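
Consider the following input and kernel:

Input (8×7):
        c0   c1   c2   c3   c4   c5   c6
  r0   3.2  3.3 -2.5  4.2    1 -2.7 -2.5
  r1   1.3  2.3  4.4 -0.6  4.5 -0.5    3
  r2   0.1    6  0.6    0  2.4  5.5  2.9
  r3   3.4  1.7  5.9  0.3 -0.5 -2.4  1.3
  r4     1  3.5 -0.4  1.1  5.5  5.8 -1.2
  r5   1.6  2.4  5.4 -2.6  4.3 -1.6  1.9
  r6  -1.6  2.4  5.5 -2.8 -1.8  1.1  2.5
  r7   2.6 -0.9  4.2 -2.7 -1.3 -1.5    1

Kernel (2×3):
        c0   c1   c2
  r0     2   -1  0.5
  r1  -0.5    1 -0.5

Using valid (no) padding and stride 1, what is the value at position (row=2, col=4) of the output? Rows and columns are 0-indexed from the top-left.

-2.05

The receptive field on the input at this output position is [2.4 5.5 2.9 / -0.5 -2.4 1.3]. Elementwise product with the kernel and sum: 2.4·2 + 5.5·-1 + 2.9·0.5 + -0.5·-0.5 + -2.4·1 + 1.3·-0.5.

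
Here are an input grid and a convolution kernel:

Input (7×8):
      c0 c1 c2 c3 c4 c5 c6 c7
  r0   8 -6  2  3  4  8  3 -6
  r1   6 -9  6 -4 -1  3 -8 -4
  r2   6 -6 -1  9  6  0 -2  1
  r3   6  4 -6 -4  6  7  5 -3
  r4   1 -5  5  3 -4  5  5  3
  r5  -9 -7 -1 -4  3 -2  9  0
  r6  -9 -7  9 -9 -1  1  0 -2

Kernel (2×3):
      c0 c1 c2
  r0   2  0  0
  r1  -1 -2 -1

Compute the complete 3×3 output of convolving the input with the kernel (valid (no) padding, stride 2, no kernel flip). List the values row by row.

22 7 11
4 6 -13
26 16 -16

Output[0,0]: The receptive field on the input at this output position is [8 -6 2 / 6 -9 6]. Elementwise product with the kernel and sum: 8·2 + 6·-1 + -9·-2 + 6·-1.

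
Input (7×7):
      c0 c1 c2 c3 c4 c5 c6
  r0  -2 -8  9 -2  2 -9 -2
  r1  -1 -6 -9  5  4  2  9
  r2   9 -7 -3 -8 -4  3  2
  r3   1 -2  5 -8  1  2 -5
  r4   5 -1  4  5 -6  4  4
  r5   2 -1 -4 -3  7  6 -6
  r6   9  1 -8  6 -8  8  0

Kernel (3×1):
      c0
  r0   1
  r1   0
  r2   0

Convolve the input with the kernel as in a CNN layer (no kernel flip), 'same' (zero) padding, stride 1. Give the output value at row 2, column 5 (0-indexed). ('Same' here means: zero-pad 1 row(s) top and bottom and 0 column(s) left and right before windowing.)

The receptive field on the zero-padded input at this output position is [2 / 3 / 2]. Elementwise product with the kernel and sum: 2·1.

2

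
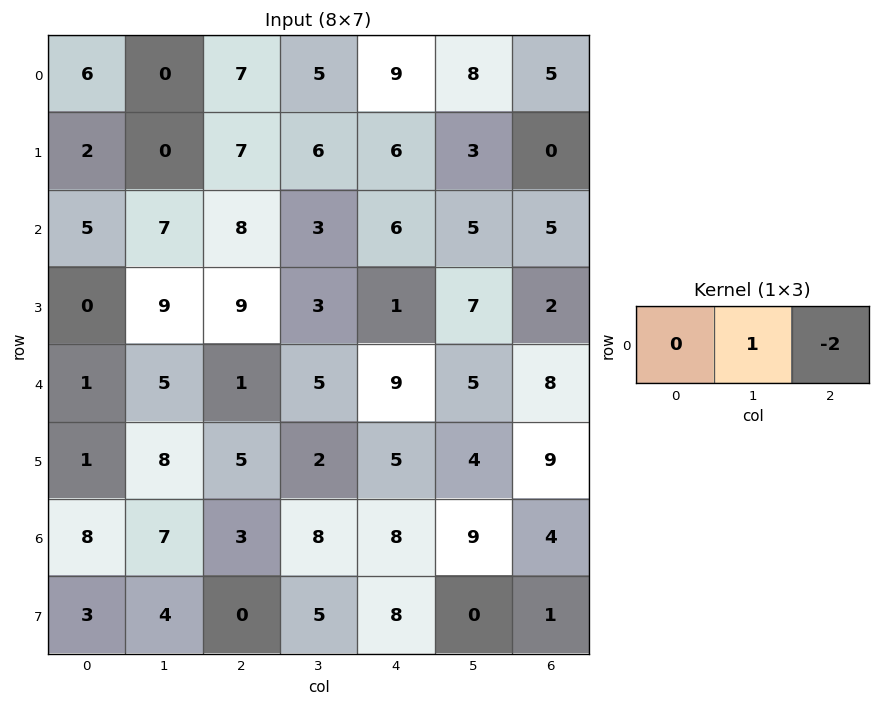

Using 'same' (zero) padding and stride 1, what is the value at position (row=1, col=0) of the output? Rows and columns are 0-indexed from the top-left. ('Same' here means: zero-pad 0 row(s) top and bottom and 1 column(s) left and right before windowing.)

The receptive field on the zero-padded input at this output position is [0 2 0]. Elementwise product with the kernel and sum: 2·1 + 0·-2.

2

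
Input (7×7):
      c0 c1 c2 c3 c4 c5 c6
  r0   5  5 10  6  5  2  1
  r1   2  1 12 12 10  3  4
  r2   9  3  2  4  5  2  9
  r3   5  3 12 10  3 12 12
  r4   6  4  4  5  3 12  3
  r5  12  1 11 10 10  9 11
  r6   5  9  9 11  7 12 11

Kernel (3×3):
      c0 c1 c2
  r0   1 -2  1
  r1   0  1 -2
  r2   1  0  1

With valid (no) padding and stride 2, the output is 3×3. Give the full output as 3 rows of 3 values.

Output[0,0]: The receptive field on the input at this output position is [5 5 10 / 2 1 12 / 9 3 2]. Elementwise product with the kernel and sum: 5·1 + 5·-2 + 10·1 + 1·1 + 12·-2 + 9·1 + 2·1.

-7 2 11
-6 10 4
-5 3 -13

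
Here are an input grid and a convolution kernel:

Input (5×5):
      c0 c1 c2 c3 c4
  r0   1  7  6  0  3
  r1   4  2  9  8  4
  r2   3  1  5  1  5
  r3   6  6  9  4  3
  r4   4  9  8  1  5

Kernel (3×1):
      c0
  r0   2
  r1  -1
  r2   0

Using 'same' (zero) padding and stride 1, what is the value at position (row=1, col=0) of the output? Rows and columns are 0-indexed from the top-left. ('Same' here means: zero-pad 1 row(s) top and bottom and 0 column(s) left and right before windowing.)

-2

The receptive field on the zero-padded input at this output position is [1 / 4 / 3]. Elementwise product with the kernel and sum: 1·2 + 4·-1.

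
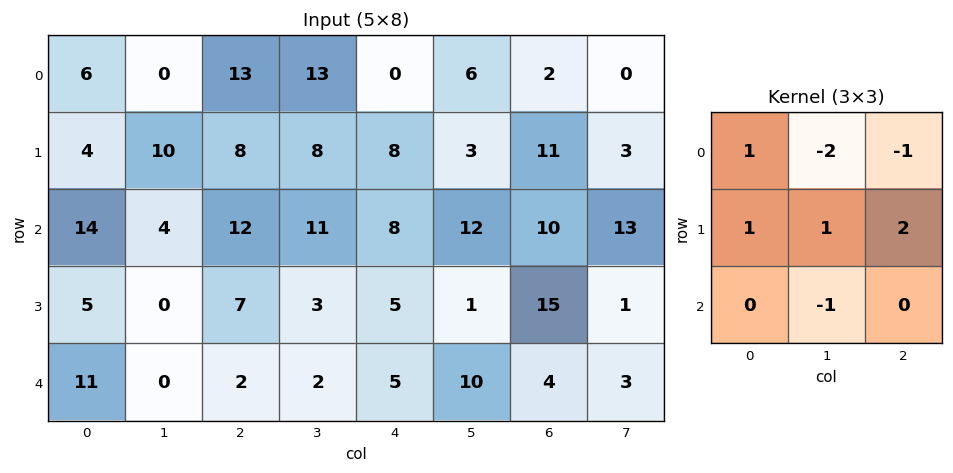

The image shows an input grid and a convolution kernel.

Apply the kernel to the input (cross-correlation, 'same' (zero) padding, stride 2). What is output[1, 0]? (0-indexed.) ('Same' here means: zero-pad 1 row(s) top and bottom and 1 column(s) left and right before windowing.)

-1

The receptive field on the zero-padded input at this output position is [0 4 10 / 0 14 4 / 0 5 0]. Elementwise product with the kernel and sum: 0·1 + 4·-2 + 10·-1 + 0·1 + 14·1 + 4·2 + 5·-1.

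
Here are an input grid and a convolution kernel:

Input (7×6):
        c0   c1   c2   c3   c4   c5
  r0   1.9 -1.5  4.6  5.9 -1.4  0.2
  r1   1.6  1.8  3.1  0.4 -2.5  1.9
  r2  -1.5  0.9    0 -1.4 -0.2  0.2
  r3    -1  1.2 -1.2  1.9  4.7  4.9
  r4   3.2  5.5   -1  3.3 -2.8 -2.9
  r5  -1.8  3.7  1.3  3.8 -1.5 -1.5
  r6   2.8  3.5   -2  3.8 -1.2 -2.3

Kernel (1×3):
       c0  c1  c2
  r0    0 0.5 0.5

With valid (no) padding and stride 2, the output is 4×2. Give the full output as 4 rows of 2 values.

1.55 2.25
0.45 -0.8
2.25 0.25
0.75 1.3

Output[0,0]: The receptive field on the input at this output position is [1.9 -1.5 4.6]. Elementwise product with the kernel and sum: -1.5·0.5 + 4.6·0.5.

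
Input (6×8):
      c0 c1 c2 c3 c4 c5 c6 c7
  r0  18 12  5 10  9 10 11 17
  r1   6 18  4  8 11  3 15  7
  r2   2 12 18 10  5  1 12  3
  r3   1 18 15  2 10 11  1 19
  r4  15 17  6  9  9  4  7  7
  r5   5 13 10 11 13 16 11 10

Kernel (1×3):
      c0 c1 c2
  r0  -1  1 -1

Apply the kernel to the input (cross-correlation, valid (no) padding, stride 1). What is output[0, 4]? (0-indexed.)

The receptive field on the input at this output position is [9 10 11]. Elementwise product with the kernel and sum: 9·-1 + 10·1 + 11·-1.

-10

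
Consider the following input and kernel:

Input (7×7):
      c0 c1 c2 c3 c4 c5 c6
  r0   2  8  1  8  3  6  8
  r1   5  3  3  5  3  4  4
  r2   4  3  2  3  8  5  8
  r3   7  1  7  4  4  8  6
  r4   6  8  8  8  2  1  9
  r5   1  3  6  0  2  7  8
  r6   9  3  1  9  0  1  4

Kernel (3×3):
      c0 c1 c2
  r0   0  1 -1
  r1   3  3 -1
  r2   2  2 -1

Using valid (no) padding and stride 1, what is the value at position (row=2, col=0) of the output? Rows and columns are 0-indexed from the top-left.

38

The receptive field on the input at this output position is [4 3 2 / 7 1 7 / 6 8 8]. Elementwise product with the kernel and sum: 3·1 + 2·-1 + 7·3 + 1·3 + 7·-1 + 6·2 + 8·2 + 8·-1.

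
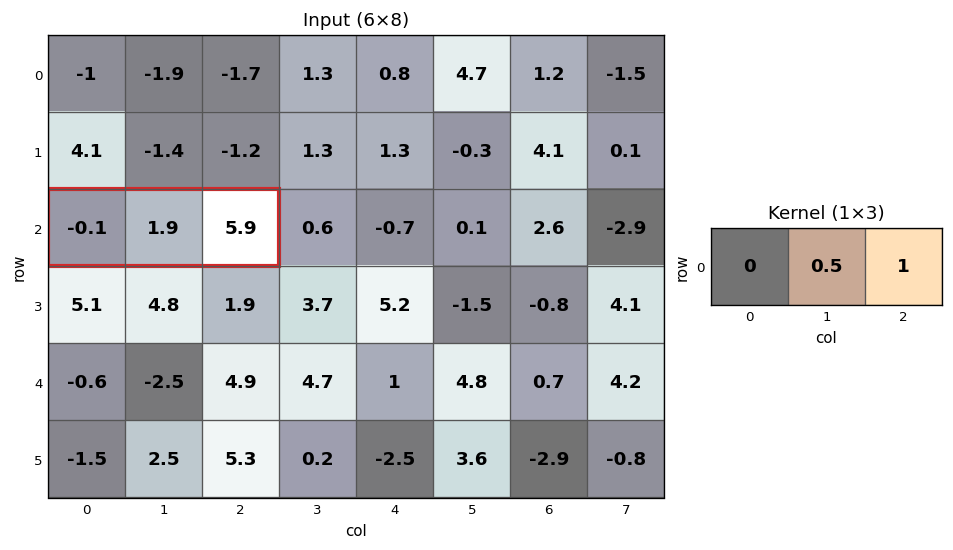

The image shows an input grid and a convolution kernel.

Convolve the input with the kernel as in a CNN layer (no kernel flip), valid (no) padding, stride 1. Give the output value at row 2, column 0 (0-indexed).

The receptive field on the input at this output position is [-0.1 1.9 5.9]. Elementwise product with the kernel and sum: 1.9·0.5 + 5.9·1.

6.85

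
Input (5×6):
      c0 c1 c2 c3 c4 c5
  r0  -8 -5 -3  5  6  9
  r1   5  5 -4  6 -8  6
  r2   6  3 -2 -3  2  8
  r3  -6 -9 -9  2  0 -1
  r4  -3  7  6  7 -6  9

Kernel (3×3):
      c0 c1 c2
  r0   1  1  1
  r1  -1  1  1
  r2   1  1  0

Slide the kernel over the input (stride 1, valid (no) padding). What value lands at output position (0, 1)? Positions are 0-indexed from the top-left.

-5

The receptive field on the input at this output position is [-5 -3 5 / 5 -4 6 / 3 -2 -3]. Elementwise product with the kernel and sum: -5·1 + -3·1 + 5·1 + 5·-1 + -4·1 + 6·1 + 3·1 + -2·1.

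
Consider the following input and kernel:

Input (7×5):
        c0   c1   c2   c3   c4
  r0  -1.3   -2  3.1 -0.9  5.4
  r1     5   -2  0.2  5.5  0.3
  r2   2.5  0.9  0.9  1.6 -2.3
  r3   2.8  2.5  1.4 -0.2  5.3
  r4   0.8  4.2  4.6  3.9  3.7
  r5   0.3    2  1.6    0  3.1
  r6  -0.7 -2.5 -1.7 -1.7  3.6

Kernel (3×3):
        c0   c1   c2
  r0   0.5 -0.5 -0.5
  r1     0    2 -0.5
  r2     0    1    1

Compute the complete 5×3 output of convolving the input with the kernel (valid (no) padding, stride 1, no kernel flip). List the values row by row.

Output[0,0]: The receptive field on the input at this output position is [-1.3 -2 3.1 / 5 -2 0.2 / 2.5 0.9 0.9]. Elementwise product with the kernel and sum: -1.3·0.5 + -2·-0.5 + 3.1·-0.5 + -2·2 + 0.2·-0.5 + 0.9·1 + 0.9·1.
Output[0,1]: The receptive field on the input at this output position is [-2 3.1 -0.9 / -2 0.2 5.5 / 0.9 0.9 1.6]. Elementwise product with the kernel and sum: -2·0.5 + 3.1·-0.5 + -0.9·-0.5 + 0.2·2 + 5.5·-0.5 + 0.9·1 + 1.6·1.

-3.5 -1.95 9.45
8.65 -1.65 6.65
13.45 10.6 5.35
9.15 9.5 7.2
-5 -2.35 -1.15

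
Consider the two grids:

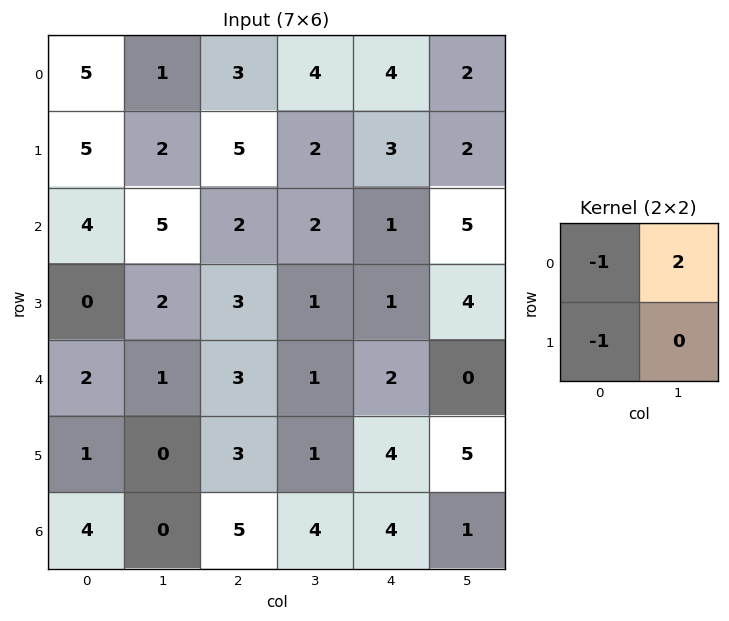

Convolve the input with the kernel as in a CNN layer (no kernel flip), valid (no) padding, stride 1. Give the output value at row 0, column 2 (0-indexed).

0

The receptive field on the input at this output position is [3 4 / 5 2]. Elementwise product with the kernel and sum: 3·-1 + 4·2 + 5·-1.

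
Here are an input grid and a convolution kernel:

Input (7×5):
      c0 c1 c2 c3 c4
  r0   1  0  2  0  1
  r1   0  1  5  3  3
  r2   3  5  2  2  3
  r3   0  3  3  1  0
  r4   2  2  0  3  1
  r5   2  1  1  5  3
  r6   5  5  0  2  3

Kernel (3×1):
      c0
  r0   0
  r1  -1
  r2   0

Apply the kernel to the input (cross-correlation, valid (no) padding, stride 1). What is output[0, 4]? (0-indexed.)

The receptive field on the input at this output position is [1 / 3 / 3]. Elementwise product with the kernel and sum: 3·-1.

-3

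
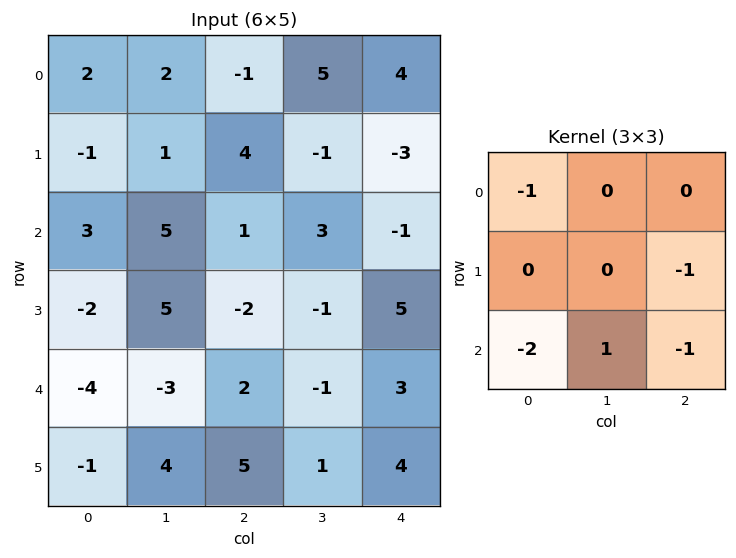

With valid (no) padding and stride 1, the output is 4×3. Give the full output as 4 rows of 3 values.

Output[0,0]: The receptive field on the input at this output position is [2 2 -1 / -1 1 4 / 3 5 1]. Elementwise product with the kernel and sum: 2·-1 + 4·-1 + 3·-2 + 5·1 + 1·-1.

-8 -13 6
11 -15 -5
2 5 -14
1 -8 -14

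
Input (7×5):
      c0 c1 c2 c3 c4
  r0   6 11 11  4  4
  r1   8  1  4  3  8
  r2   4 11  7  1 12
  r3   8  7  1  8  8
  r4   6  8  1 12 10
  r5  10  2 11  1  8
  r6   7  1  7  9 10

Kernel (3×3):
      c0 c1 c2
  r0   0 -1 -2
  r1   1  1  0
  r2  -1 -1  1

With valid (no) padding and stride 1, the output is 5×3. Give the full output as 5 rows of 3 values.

-32 -31 -1
-8 8 -12
-23 2 -19
4 -20 -15
1 -11 -26

Output[0,0]: The receptive field on the input at this output position is [6 11 11 / 8 1 4 / 4 11 7]. Elementwise product with the kernel and sum: 11·-1 + 11·-2 + 8·1 + 1·1 + 4·-1 + 11·-1 + 7·1.
Output[0,1]: The receptive field on the input at this output position is [11 11 4 / 1 4 3 / 11 7 1]. Elementwise product with the kernel and sum: 11·-1 + 4·-2 + 1·1 + 4·1 + 11·-1 + 7·-1 + 1·1.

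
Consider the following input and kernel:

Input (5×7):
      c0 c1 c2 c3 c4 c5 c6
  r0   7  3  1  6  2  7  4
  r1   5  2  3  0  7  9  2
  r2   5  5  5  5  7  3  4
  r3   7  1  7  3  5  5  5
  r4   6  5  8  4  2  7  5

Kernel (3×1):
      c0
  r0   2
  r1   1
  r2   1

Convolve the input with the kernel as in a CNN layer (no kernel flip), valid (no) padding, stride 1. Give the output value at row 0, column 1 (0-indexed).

13

The receptive field on the input at this output position is [3 / 2 / 5]. Elementwise product with the kernel and sum: 3·2 + 2·1 + 5·1.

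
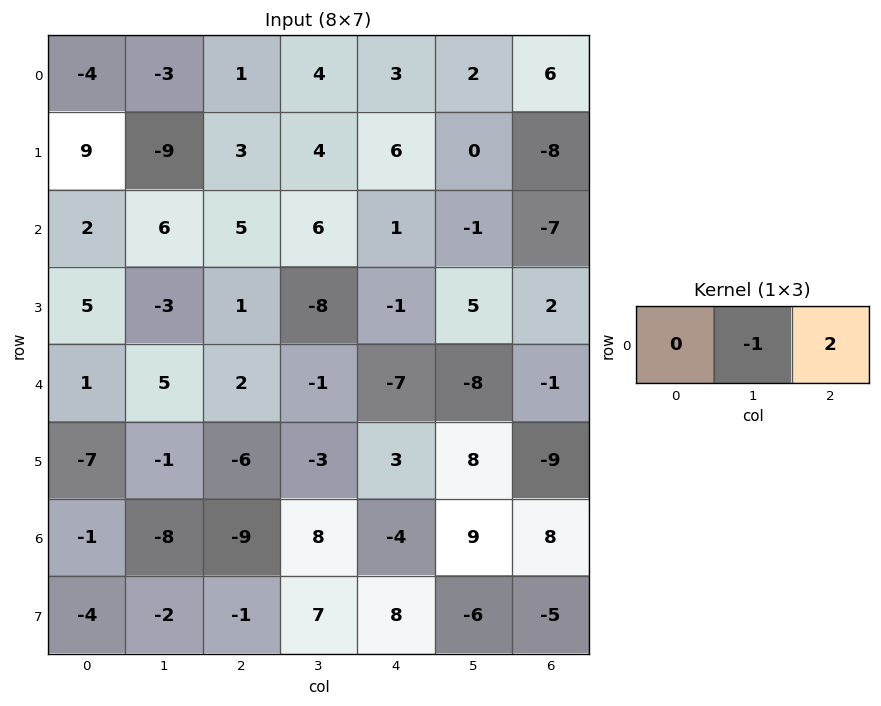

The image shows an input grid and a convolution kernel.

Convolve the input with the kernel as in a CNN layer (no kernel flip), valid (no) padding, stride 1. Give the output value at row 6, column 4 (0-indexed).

The receptive field on the input at this output position is [-4 9 8]. Elementwise product with the kernel and sum: 9·-1 + 8·2.

7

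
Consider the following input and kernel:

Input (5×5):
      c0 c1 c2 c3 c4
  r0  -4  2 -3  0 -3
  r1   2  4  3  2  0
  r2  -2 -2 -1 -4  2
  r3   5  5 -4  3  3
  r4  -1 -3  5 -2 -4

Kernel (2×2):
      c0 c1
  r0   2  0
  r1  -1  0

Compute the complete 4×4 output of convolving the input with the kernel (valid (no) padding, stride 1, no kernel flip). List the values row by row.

Output[0,0]: The receptive field on the input at this output position is [-4 2 / 2 4]. Elementwise product with the kernel and sum: -4·2 + 2·-1.

-10 0 -9 -2
6 10 7 8
-9 -9 2 -11
11 13 -13 8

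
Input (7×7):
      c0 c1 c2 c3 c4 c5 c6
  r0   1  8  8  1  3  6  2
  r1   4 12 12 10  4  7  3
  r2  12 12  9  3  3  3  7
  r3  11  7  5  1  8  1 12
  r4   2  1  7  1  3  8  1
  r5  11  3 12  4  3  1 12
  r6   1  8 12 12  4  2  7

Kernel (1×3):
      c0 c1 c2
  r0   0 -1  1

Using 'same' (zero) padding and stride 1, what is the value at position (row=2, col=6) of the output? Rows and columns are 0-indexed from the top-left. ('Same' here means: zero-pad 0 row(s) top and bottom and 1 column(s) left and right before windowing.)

The receptive field on the zero-padded input at this output position is [3 7 0]. Elementwise product with the kernel and sum: 7·-1 + 0·1.

-7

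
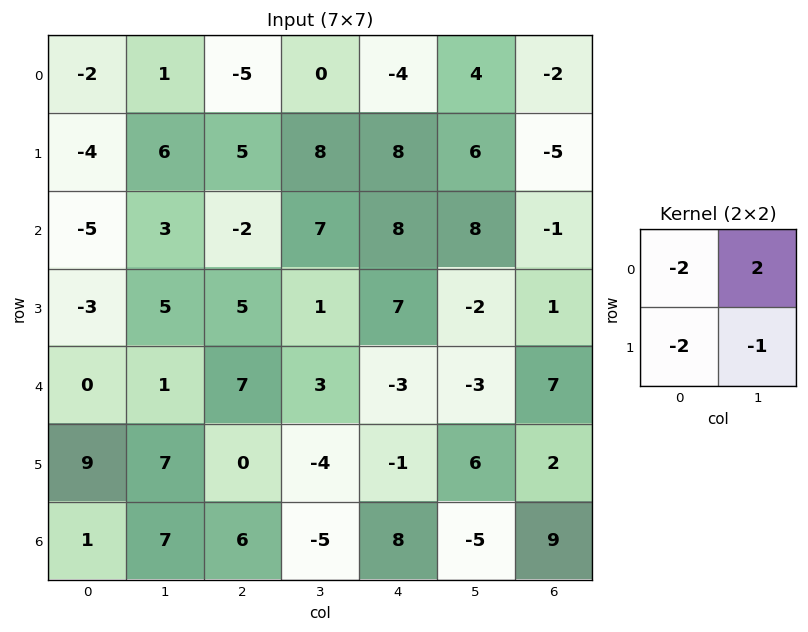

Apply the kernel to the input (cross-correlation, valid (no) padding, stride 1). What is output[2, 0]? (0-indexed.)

The receptive field on the input at this output position is [-5 3 / -3 5]. Elementwise product with the kernel and sum: -5·-2 + 3·2 + -3·-2 + 5·-1.

17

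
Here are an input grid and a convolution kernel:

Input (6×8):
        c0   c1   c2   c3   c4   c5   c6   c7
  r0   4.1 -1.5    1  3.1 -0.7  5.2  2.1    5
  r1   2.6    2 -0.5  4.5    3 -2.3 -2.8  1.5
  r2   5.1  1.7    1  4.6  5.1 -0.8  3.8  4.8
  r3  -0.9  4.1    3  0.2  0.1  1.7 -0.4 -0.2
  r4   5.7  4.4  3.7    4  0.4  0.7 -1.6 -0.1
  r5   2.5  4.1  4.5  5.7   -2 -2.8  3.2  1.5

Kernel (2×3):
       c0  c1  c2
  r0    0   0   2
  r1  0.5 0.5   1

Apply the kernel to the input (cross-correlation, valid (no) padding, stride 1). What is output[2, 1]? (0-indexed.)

12.95

The receptive field on the input at this output position is [1.7 1 4.6 / 4.1 3 0.2]. Elementwise product with the kernel and sum: 4.6·2 + 4.1·0.5 + 3·0.5 + 0.2·1.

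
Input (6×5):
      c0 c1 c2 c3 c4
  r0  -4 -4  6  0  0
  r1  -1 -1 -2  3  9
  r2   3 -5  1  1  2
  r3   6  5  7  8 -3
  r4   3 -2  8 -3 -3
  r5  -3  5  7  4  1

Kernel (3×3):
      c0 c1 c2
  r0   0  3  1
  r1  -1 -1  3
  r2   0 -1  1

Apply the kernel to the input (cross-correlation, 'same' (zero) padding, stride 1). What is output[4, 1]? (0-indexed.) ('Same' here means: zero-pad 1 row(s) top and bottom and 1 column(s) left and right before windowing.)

47

The receptive field on the zero-padded input at this output position is [6 5 7 / 3 -2 8 / -3 5 7]. Elementwise product with the kernel and sum: 5·3 + 7·1 + 3·-1 + -2·-1 + 8·3 + 5·-1 + 7·1.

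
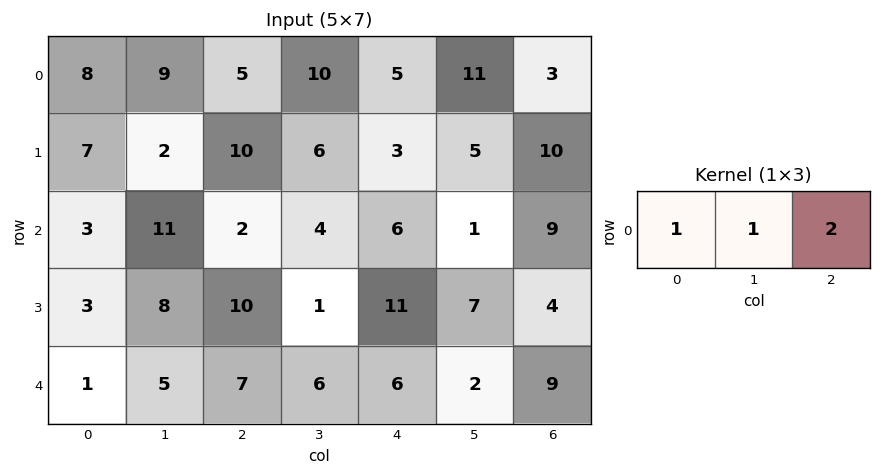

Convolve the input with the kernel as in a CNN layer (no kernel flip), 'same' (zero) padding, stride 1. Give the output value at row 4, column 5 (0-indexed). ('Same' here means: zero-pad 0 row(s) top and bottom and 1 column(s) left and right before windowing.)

26

The receptive field on the zero-padded input at this output position is [6 2 9]. Elementwise product with the kernel and sum: 6·1 + 2·1 + 9·2.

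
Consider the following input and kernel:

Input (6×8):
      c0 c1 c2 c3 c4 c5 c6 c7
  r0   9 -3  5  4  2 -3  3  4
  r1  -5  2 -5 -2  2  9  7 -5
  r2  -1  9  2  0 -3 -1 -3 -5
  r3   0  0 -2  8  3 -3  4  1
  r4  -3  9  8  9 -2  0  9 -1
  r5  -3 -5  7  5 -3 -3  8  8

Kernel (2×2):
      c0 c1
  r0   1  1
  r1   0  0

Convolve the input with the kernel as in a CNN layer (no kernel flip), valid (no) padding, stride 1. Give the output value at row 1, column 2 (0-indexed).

The receptive field on the input at this output position is [-5 -2 / 2 0]. Elementwise product with the kernel and sum: -5·1 + -2·1.

-7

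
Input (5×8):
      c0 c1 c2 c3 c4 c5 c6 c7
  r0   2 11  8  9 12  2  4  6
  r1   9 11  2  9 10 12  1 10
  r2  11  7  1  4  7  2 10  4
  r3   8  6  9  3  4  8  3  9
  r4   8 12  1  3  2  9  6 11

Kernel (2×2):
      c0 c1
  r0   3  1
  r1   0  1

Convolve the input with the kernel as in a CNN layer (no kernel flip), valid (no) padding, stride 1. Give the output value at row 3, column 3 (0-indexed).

15

The receptive field on the input at this output position is [3 4 / 3 2]. Elementwise product with the kernel and sum: 3·3 + 4·1 + 2·1.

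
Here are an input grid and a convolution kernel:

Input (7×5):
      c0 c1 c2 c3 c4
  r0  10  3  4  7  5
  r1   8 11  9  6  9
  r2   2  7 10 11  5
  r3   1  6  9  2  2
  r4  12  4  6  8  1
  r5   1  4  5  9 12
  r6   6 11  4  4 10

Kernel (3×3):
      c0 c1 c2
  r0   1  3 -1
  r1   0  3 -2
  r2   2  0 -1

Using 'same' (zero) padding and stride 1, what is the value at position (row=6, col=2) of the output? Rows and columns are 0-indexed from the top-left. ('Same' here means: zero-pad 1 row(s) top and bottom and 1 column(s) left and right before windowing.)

The receptive field on the zero-padded input at this output position is [4 5 9 / 11 4 4 / 0 0 0]. Elementwise product with the kernel and sum: 4·1 + 5·3 + 9·-1 + 4·3 + 4·-2 + 0·2 + 0·-1.

14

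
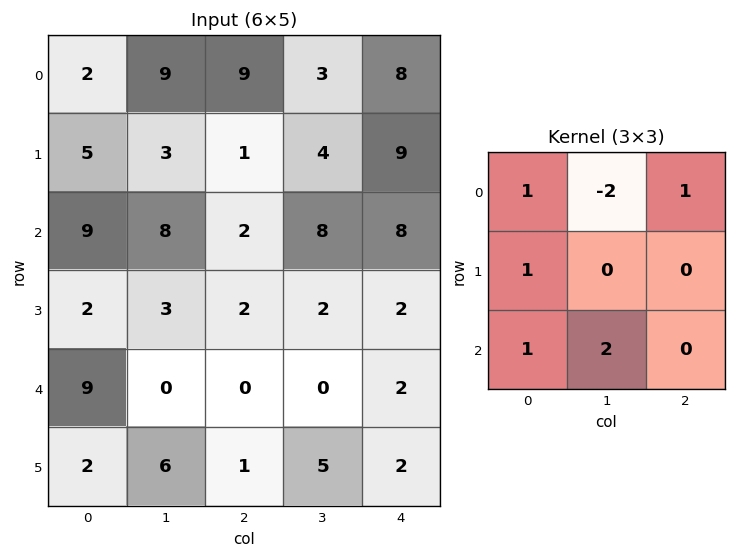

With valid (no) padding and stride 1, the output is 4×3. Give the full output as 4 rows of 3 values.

23 9 30
17 20 10
6 15 -4
21 9 11

Output[0,0]: The receptive field on the input at this output position is [2 9 9 / 5 3 1 / 9 8 2]. Elementwise product with the kernel and sum: 2·1 + 9·-2 + 9·1 + 5·1 + 9·1 + 8·2.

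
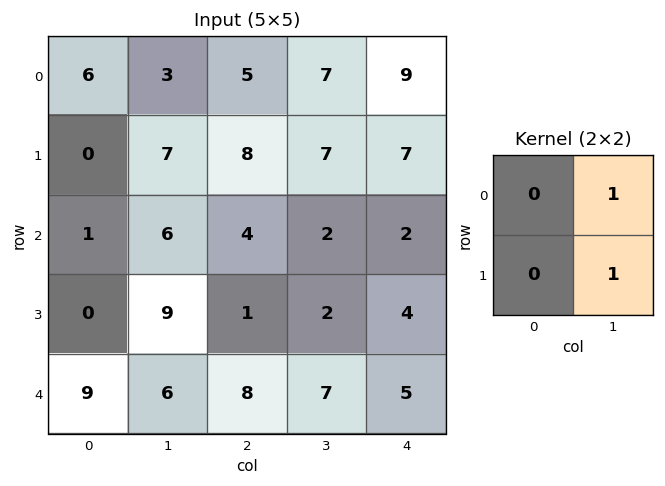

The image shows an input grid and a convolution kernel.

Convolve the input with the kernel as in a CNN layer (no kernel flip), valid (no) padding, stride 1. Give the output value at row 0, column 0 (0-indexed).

10

The receptive field on the input at this output position is [6 3 / 0 7]. Elementwise product with the kernel and sum: 3·1 + 7·1.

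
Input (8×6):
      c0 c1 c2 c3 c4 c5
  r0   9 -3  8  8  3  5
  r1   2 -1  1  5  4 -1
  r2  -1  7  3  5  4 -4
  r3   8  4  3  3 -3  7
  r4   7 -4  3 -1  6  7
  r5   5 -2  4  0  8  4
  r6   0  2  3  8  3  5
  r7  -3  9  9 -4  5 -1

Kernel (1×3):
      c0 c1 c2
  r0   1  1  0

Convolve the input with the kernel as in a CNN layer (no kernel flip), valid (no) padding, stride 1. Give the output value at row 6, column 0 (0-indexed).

The receptive field on the input at this output position is [0 2 3]. Elementwise product with the kernel and sum: 0·1 + 2·1.

2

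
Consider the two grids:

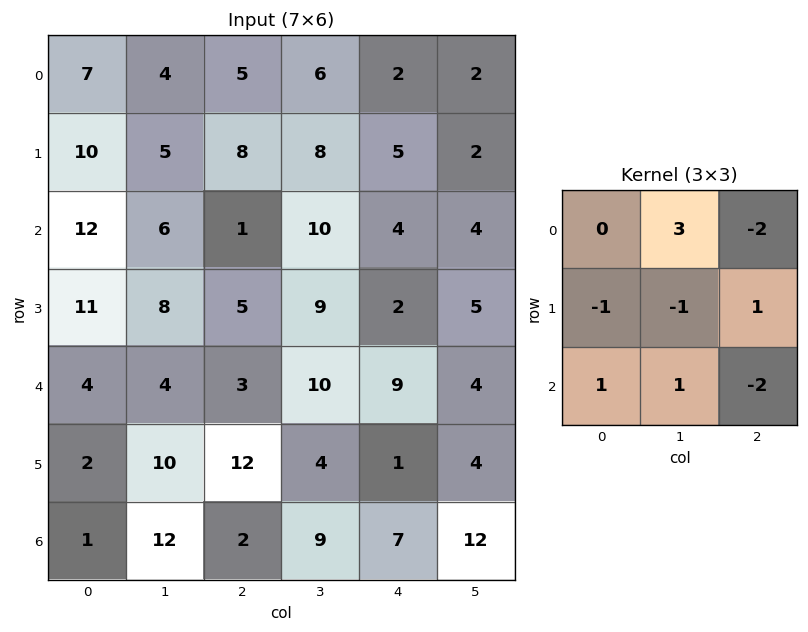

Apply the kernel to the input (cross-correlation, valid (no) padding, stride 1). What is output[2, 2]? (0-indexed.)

The receptive field on the input at this output position is [1 10 4 / 5 9 2 / 3 10 9]. Elementwise product with the kernel and sum: 10·3 + 4·-2 + 5·-1 + 9·-1 + 2·1 + 3·1 + 10·1 + 9·-2.

5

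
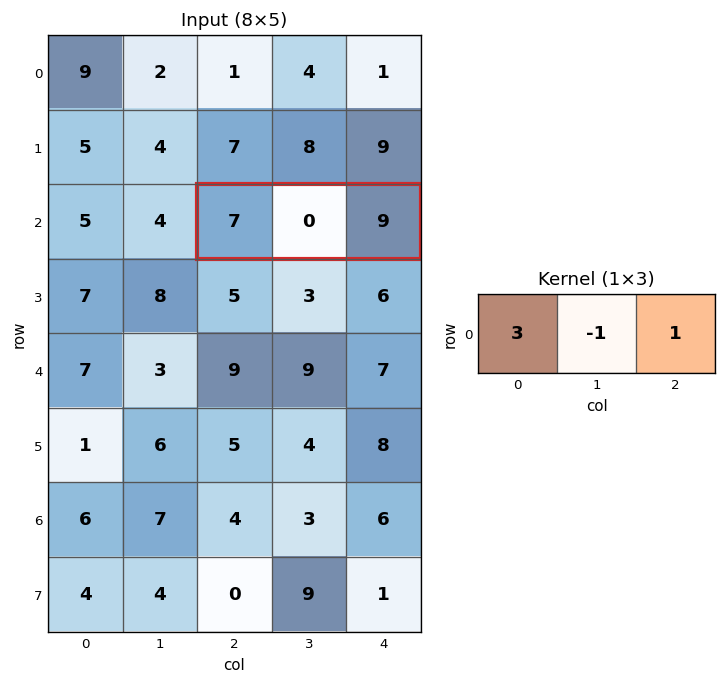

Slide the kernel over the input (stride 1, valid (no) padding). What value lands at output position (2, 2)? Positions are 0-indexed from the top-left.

30

The receptive field on the input at this output position is [7 0 9]. Elementwise product with the kernel and sum: 7·3 + 0·-1 + 9·1.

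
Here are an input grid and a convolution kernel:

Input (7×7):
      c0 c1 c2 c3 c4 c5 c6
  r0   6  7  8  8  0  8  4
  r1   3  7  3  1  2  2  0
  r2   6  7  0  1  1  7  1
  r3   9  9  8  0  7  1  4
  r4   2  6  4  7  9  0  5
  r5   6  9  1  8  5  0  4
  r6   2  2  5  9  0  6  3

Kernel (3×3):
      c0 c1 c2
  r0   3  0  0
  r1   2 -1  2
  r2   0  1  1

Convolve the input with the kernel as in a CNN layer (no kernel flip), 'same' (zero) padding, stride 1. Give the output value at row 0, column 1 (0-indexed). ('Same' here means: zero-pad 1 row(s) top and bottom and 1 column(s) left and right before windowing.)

31

The receptive field on the zero-padded input at this output position is [0 0 0 / 6 7 8 / 3 7 3]. Elementwise product with the kernel and sum: 0·3 + 6·2 + 7·-1 + 8·2 + 7·1 + 3·1.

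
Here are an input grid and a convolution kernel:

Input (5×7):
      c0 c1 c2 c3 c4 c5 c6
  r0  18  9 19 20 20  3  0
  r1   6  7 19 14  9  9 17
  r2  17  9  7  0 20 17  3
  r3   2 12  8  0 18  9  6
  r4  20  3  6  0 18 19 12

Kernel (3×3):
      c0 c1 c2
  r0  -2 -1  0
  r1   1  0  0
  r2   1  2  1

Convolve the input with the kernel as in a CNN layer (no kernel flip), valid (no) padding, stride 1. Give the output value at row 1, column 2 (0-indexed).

The receptive field on the input at this output position is [19 14 9 / 7 0 20 / 8 0 18]. Elementwise product with the kernel and sum: 19·-2 + 14·-1 + 7·1 + 8·1 + 0·2 + 18·1.

-19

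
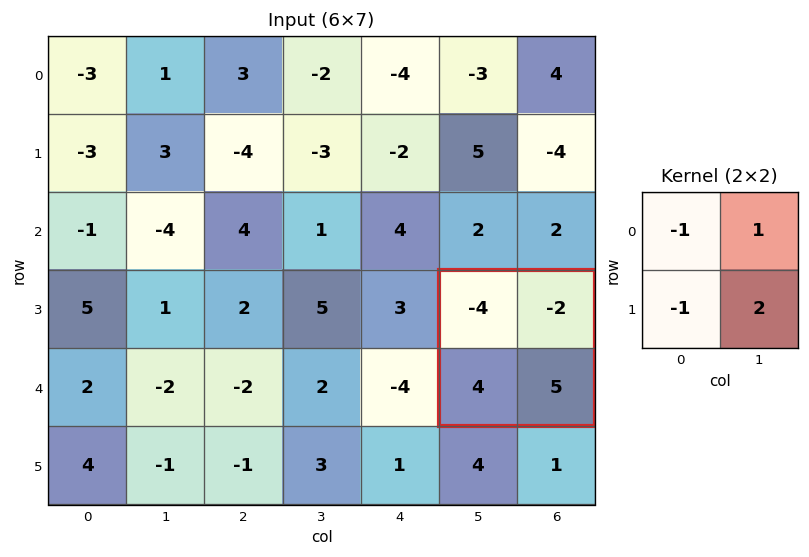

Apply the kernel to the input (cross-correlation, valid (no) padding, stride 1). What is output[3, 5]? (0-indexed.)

8

The receptive field on the input at this output position is [-4 -2 / 4 5]. Elementwise product with the kernel and sum: -4·-1 + -2·1 + 4·-1 + 5·2.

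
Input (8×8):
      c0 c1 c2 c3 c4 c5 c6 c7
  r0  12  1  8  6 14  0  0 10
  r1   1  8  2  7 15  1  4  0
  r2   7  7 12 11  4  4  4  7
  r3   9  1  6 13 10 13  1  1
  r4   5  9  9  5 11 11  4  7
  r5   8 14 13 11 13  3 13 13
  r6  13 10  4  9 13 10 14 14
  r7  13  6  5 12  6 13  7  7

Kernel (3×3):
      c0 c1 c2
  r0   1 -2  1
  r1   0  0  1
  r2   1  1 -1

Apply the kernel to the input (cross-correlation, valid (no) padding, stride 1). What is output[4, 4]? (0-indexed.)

15

The receptive field on the input at this output position is [11 11 4 / 13 3 13 / 13 10 14]. Elementwise product with the kernel and sum: 11·1 + 11·-2 + 4·1 + 13·1 + 13·1 + 10·1 + 14·-1.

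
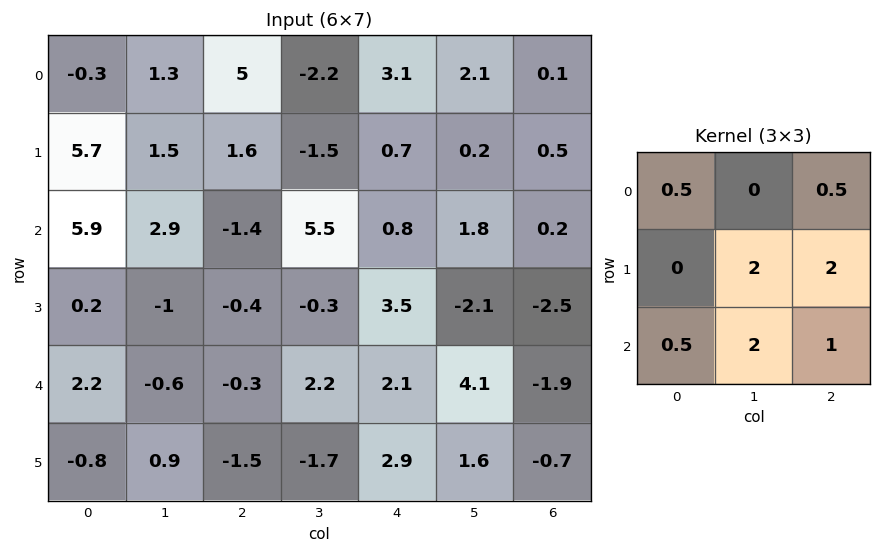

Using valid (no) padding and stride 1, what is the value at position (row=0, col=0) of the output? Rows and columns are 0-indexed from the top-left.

The receptive field on the input at this output position is [-0.3 1.3 5 / 5.7 1.5 1.6 / 5.9 2.9 -1.4]. Elementwise product with the kernel and sum: -0.3·0.5 + 5·0.5 + 1.5·2 + 1.6·2 + 5.9·0.5 + 2.9·2 + -1.4·1.

15.9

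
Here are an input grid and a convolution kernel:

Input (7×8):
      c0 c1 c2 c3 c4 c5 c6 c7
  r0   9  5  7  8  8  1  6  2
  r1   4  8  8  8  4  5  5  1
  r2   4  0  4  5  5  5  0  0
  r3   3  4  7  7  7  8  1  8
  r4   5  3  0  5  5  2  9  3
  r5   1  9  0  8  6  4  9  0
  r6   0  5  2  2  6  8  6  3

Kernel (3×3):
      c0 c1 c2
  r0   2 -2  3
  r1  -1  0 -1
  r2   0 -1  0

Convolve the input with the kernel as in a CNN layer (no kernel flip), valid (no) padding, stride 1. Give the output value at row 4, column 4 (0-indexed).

The receptive field on the input at this output position is [5 2 9 / 6 4 9 / 6 8 6]. Elementwise product with the kernel and sum: 5·2 + 2·-2 + 9·3 + 6·-1 + 9·-1 + 8·-1.

10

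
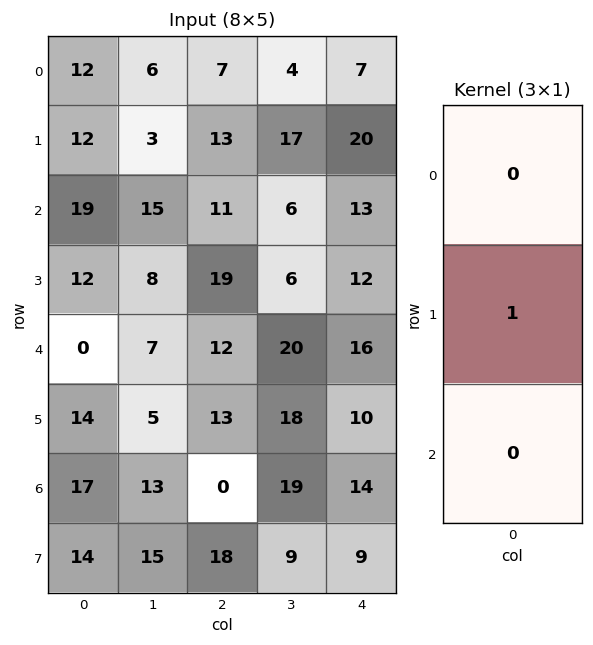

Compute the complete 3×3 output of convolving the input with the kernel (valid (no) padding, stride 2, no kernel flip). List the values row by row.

12 13 20
12 19 12
14 13 10

Output[0,0]: The receptive field on the input at this output position is [12 / 12 / 19]. Elementwise product with the kernel and sum: 12·1.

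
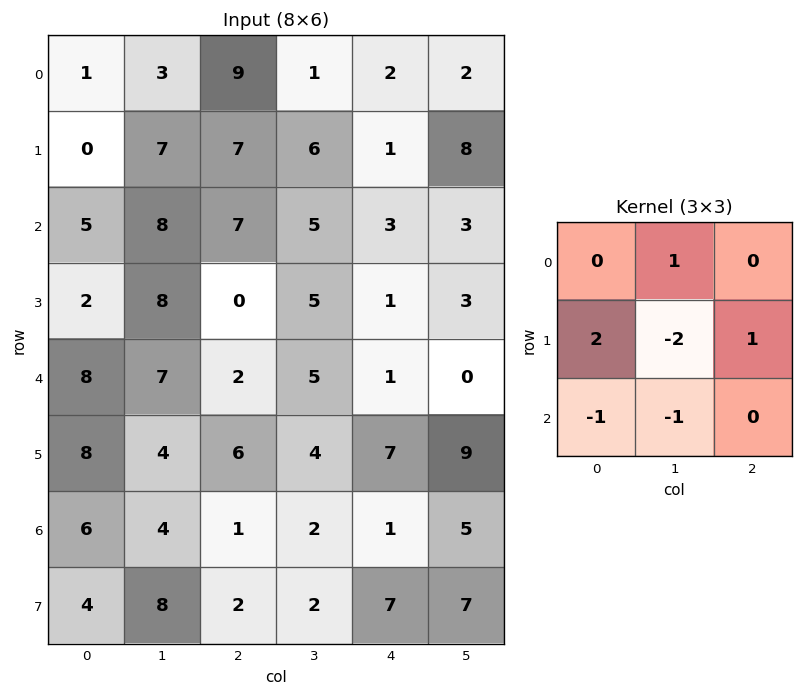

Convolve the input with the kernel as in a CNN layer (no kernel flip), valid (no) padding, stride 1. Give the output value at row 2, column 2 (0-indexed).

-11

The receptive field on the input at this output position is [7 5 3 / 0 5 1 / 2 5 1]. Elementwise product with the kernel and sum: 5·1 + 0·2 + 5·-2 + 1·1 + 2·-1 + 5·-1.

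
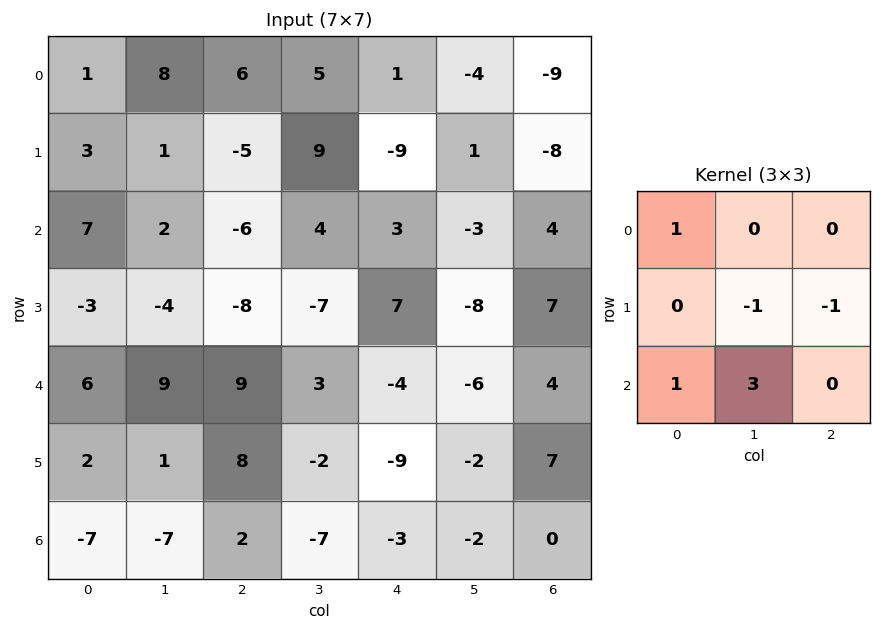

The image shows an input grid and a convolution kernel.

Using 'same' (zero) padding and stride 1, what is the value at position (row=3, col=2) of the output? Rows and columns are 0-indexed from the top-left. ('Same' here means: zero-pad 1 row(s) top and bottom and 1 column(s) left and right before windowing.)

53

The receptive field on the zero-padded input at this output position is [2 -6 4 / -4 -8 -7 / 9 9 3]. Elementwise product with the kernel and sum: 2·1 + -8·-1 + -7·-1 + 9·1 + 9·3.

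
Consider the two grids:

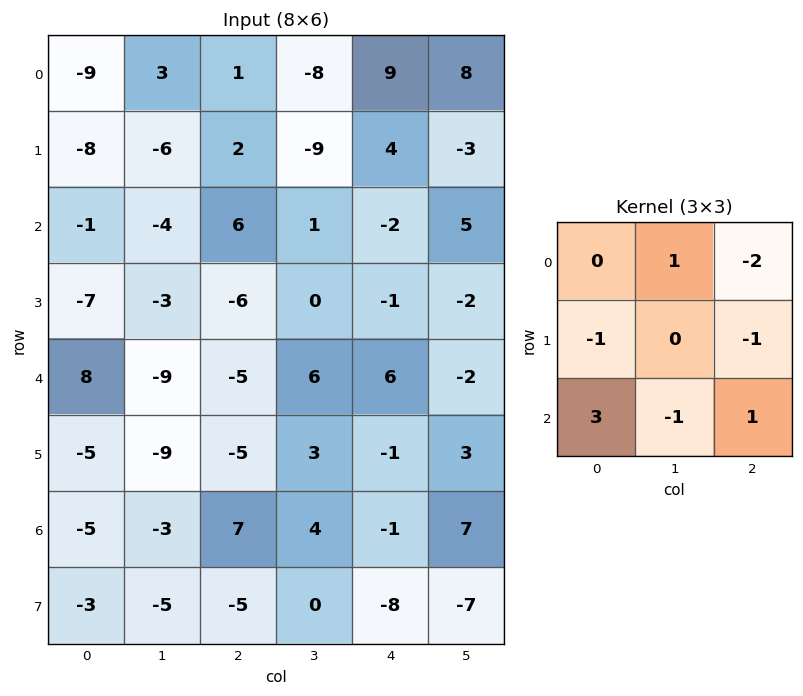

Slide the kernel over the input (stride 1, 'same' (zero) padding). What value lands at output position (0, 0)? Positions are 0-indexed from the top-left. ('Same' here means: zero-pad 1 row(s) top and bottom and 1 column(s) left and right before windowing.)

-1

The receptive field on the zero-padded input at this output position is [0 0 0 / 0 -9 3 / 0 -8 -6]. Elementwise product with the kernel and sum: 0·1 + 0·-2 + 0·-1 + 3·-1 + 0·3 + -8·-1 + -6·1.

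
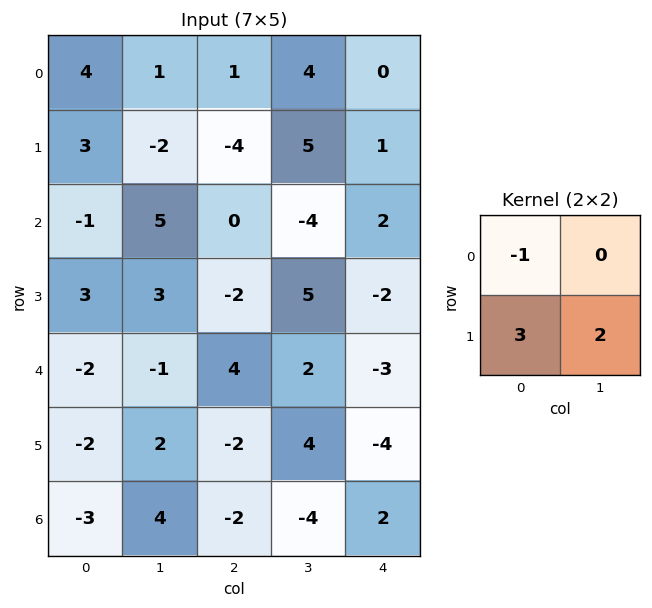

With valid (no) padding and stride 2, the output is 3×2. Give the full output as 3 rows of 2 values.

Output[0,0]: The receptive field on the input at this output position is [4 1 / 3 -2]. Elementwise product with the kernel and sum: 4·-1 + 3·3 + -2·2.

1 -3
16 4
0 -2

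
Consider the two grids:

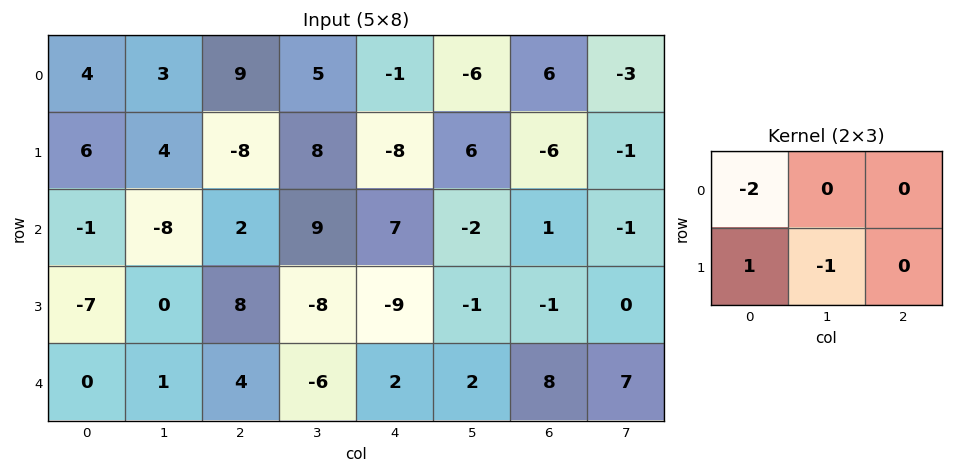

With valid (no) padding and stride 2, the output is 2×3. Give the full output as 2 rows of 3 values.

-6 -34 -12
-5 12 -22

Output[0,0]: The receptive field on the input at this output position is [4 3 9 / 6 4 -8]. Elementwise product with the kernel and sum: 4·-2 + 6·1 + 4·-1.
Output[0,1]: The receptive field on the input at this output position is [9 5 -1 / -8 8 -8]. Elementwise product with the kernel and sum: 9·-2 + -8·1 + 8·-1.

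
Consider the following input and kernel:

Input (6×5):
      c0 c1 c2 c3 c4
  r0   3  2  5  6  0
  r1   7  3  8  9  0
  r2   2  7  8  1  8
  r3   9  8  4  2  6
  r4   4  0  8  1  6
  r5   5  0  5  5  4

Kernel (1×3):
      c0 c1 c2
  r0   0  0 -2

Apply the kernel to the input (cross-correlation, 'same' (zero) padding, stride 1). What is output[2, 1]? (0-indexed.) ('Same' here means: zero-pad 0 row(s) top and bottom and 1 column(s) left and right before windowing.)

-16

The receptive field on the zero-padded input at this output position is [2 7 8]. Elementwise product with the kernel and sum: 8·-2.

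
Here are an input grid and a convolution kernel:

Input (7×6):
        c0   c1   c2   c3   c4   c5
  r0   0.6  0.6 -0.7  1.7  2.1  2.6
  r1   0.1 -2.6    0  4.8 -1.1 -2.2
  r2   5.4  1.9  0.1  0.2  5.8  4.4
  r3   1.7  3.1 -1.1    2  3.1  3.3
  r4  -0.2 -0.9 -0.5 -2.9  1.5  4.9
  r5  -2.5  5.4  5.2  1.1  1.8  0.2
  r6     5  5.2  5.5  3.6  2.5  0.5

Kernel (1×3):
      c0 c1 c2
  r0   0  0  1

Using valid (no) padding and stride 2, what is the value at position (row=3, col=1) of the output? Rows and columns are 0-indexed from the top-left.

2.5

The receptive field on the input at this output position is [5.5 3.6 2.5]. Elementwise product with the kernel and sum: 2.5·1.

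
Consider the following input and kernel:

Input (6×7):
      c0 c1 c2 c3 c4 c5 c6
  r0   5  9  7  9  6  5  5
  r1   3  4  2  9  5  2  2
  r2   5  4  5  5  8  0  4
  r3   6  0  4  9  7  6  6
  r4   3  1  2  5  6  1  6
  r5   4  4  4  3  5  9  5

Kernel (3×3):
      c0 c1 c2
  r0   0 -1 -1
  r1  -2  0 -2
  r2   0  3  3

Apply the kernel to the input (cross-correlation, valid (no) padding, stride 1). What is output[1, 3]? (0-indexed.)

22

The receptive field on the input at this output position is [9 5 2 / 5 8 0 / 9 7 6]. Elementwise product with the kernel and sum: 5·-1 + 2·-1 + 5·-2 + 0·-2 + 7·3 + 6·3.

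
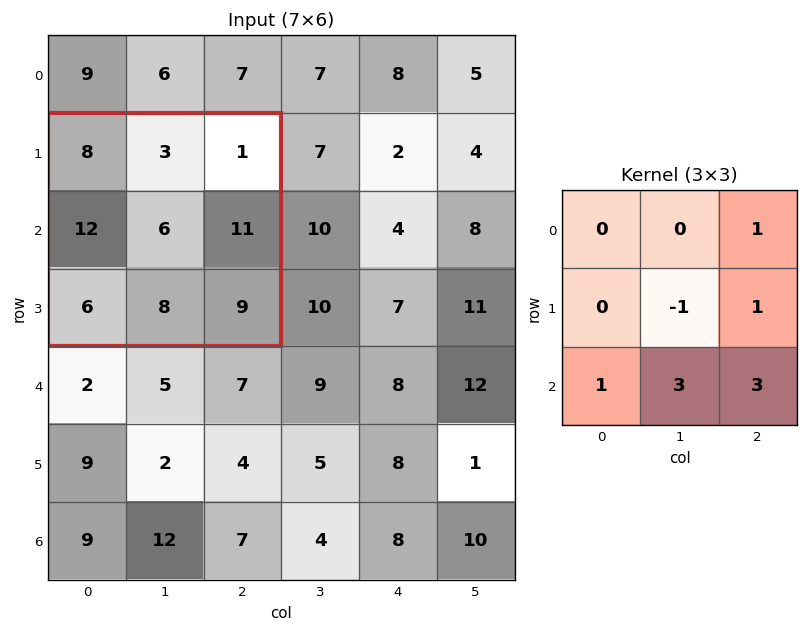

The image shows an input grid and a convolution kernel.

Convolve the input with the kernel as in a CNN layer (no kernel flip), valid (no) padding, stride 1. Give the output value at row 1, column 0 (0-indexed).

63

The receptive field on the input at this output position is [8 3 1 / 12 6 11 / 6 8 9]. Elementwise product with the kernel and sum: 1·1 + 6·-1 + 11·1 + 6·1 + 8·3 + 9·3.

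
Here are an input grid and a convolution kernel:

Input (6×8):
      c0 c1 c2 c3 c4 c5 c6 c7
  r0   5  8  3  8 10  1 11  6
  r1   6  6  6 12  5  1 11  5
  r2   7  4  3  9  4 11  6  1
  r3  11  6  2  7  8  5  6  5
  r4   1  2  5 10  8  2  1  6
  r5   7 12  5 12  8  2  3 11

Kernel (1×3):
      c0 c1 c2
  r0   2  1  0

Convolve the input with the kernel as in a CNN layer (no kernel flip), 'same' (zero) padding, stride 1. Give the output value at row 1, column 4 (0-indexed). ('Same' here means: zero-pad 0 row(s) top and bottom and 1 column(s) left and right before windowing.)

29

The receptive field on the zero-padded input at this output position is [12 5 1]. Elementwise product with the kernel and sum: 12·2 + 5·1.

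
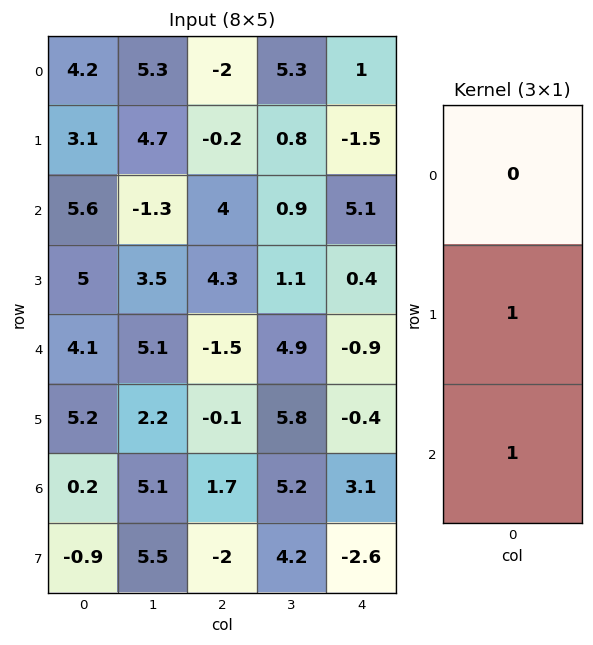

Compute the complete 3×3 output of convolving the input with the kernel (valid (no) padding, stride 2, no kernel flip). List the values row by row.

Output[0,0]: The receptive field on the input at this output position is [4.2 / 3.1 / 5.6]. Elementwise product with the kernel and sum: 3.1·1 + 5.6·1.
Output[0,1]: The receptive field on the input at this output position is [-2 / -0.2 / 4]. Elementwise product with the kernel and sum: -0.2·1 + 4·1.

8.7 3.8 3.6
9.1 2.8 -0.5
5.4 1.6 2.7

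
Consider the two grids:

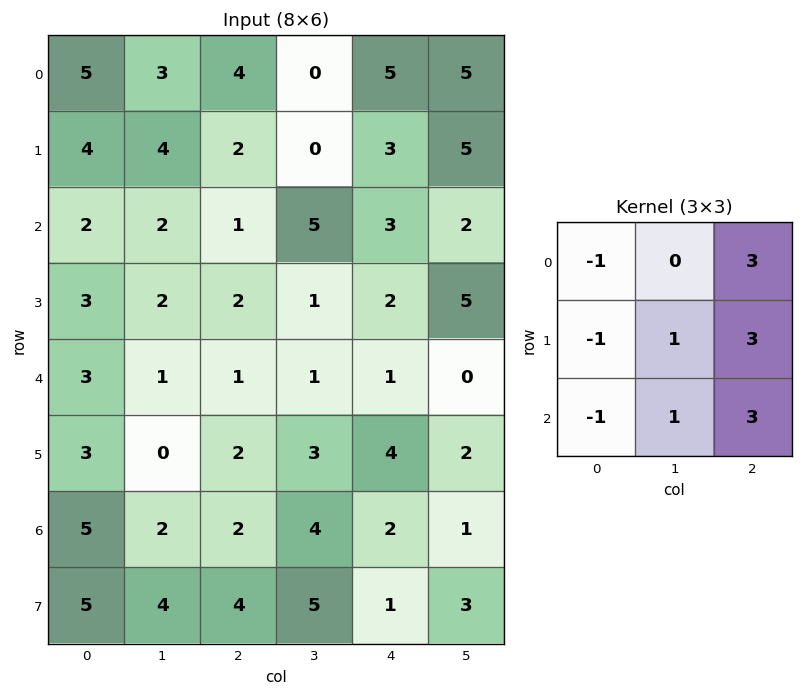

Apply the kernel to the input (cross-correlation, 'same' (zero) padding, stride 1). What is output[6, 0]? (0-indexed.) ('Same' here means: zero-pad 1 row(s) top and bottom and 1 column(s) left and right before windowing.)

The receptive field on the zero-padded input at this output position is [0 3 0 / 0 5 2 / 0 5 4]. Elementwise product with the kernel and sum: 0·-1 + 0·3 + 0·-1 + 5·1 + 2·3 + 0·-1 + 5·1 + 4·3.

28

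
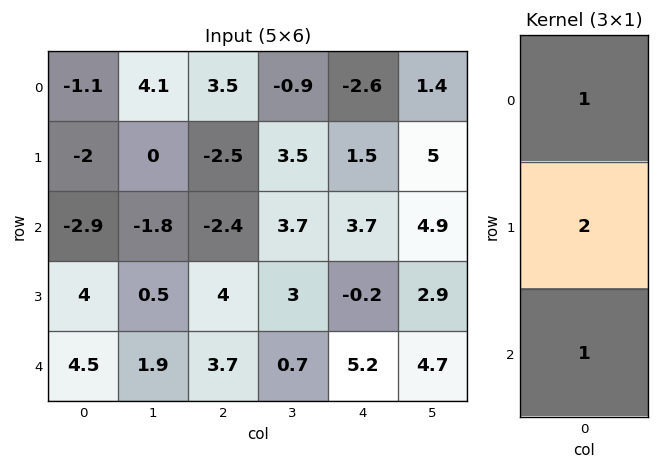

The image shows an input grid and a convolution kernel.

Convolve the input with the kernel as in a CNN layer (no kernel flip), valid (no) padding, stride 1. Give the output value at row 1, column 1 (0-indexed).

-3.1

The receptive field on the input at this output position is [0 / -1.8 / 0.5]. Elementwise product with the kernel and sum: 0·1 + -1.8·2 + 0.5·1.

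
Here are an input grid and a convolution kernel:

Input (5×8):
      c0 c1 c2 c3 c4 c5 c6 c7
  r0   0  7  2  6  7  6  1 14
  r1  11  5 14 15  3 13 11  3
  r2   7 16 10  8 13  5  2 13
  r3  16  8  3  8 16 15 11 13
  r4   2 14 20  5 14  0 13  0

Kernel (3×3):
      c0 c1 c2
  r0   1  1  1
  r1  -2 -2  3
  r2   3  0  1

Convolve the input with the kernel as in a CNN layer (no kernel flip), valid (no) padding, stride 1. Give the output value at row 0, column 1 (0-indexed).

The receptive field on the input at this output position is [7 2 6 / 5 14 15 / 16 10 8]. Elementwise product with the kernel and sum: 7·1 + 2·1 + 6·1 + 5·-2 + 14·-2 + 15·3 + 16·3 + 8·1.

78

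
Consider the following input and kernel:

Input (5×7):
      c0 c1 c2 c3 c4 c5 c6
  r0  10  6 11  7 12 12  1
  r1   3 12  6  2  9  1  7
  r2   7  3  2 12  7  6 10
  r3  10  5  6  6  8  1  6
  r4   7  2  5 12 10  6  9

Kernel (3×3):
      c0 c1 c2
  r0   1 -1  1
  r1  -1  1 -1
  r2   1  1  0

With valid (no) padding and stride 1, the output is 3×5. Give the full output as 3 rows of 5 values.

28 -1 17 32 -1
6 6 28 -3 13
4 15 6 34 14

Output[0,0]: The receptive field on the input at this output position is [10 6 11 / 3 12 6 / 7 3 2]. Elementwise product with the kernel and sum: 10·1 + 6·-1 + 11·1 + 3·-1 + 12·1 + 6·-1 + 7·1 + 3·1.
Output[0,1]: The receptive field on the input at this output position is [6 11 7 / 12 6 2 / 3 2 12]. Elementwise product with the kernel and sum: 6·1 + 11·-1 + 7·1 + 12·-1 + 6·1 + 2·-1 + 3·1 + 2·1.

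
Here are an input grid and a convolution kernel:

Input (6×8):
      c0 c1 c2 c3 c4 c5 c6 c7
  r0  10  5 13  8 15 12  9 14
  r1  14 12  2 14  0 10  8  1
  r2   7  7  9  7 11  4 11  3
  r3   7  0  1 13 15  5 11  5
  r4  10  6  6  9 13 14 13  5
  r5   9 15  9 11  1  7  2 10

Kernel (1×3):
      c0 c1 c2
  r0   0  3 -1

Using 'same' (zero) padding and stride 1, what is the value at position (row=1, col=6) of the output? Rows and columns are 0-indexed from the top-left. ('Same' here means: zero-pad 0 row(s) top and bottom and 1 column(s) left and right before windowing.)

The receptive field on the zero-padded input at this output position is [10 8 1]. Elementwise product with the kernel and sum: 8·3 + 1·-1.

23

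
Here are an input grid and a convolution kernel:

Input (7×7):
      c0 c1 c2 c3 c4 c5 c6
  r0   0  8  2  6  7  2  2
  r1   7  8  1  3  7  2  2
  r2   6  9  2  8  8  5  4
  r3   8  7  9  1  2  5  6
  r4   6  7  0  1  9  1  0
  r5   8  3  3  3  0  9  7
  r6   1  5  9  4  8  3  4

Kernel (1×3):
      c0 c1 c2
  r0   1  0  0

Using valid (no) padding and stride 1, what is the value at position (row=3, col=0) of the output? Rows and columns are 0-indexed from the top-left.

The receptive field on the input at this output position is [8 7 9]. Elementwise product with the kernel and sum: 8·1.

8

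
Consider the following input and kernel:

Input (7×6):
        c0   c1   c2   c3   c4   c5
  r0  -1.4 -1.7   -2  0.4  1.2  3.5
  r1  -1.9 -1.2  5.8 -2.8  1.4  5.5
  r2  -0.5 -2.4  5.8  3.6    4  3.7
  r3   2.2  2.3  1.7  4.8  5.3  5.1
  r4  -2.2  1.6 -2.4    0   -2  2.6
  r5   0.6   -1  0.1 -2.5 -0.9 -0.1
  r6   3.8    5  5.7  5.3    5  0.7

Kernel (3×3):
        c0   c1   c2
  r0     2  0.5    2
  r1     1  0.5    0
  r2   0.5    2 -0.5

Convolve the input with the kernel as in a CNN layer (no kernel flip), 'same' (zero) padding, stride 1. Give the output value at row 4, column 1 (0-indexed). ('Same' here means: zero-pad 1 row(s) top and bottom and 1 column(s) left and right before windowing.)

The receptive field on the zero-padded input at this output position is [2.2 2.3 1.7 / -2.2 1.6 -2.4 / 0.6 -1 0.1]. Elementwise product with the kernel and sum: 2.2·2 + 2.3·0.5 + 1.7·2 + -2.2·1 + 1.6·0.5 + 0.6·0.5 + -1·2 + 0.1·-0.5.

5.8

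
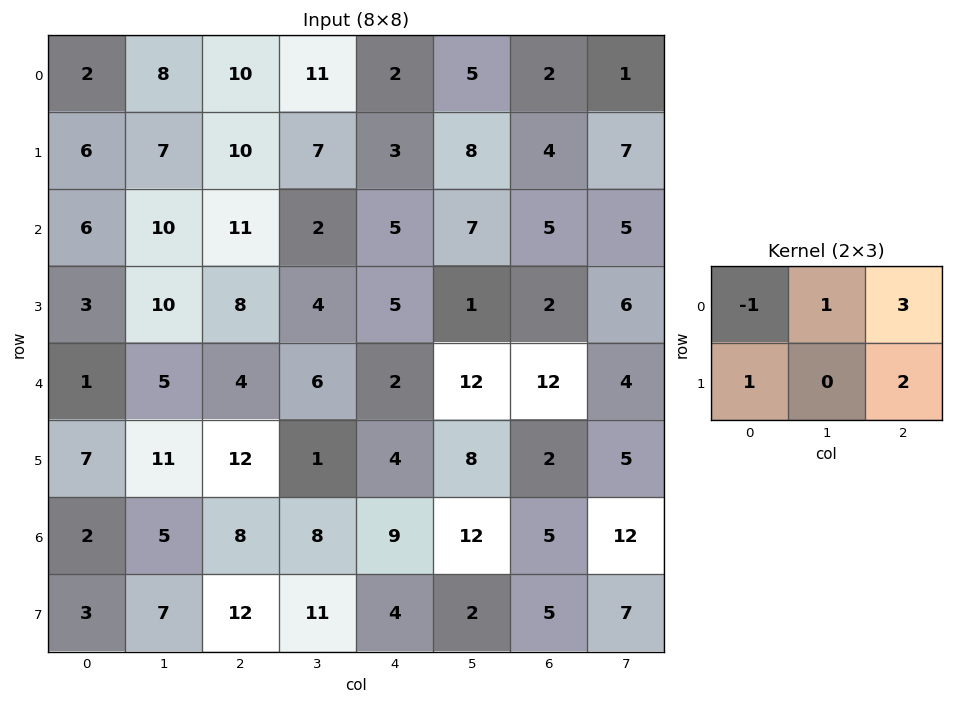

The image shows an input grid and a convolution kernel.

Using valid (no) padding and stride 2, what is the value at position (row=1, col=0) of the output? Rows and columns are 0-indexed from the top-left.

56

The receptive field on the input at this output position is [6 10 11 / 3 10 8]. Elementwise product with the kernel and sum: 6·-1 + 10·1 + 11·3 + 3·1 + 8·2.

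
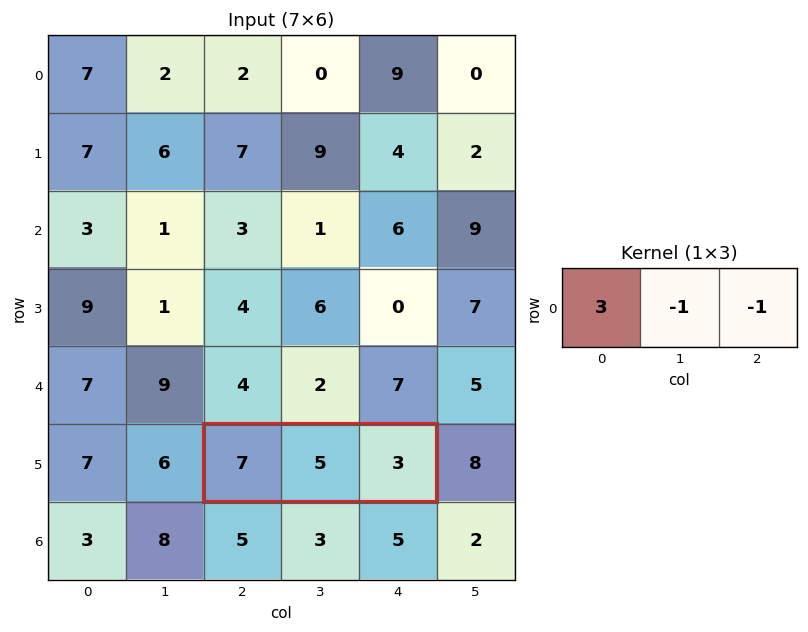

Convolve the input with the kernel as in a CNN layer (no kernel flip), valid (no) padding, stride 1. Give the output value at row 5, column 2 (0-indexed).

13

The receptive field on the input at this output position is [7 5 3]. Elementwise product with the kernel and sum: 7·3 + 5·-1 + 3·-1.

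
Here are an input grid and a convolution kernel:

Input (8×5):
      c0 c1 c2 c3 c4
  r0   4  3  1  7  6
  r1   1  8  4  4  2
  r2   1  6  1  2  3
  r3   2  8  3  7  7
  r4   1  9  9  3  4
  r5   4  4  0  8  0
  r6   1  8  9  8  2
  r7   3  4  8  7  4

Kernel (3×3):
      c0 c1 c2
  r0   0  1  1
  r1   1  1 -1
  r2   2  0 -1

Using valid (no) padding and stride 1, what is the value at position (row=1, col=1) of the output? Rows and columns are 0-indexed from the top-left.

The receptive field on the input at this output position is [8 4 4 / 6 1 2 / 8 3 7]. Elementwise product with the kernel and sum: 4·1 + 4·1 + 6·1 + 1·1 + 2·-1 + 8·2 + 7·-1.

22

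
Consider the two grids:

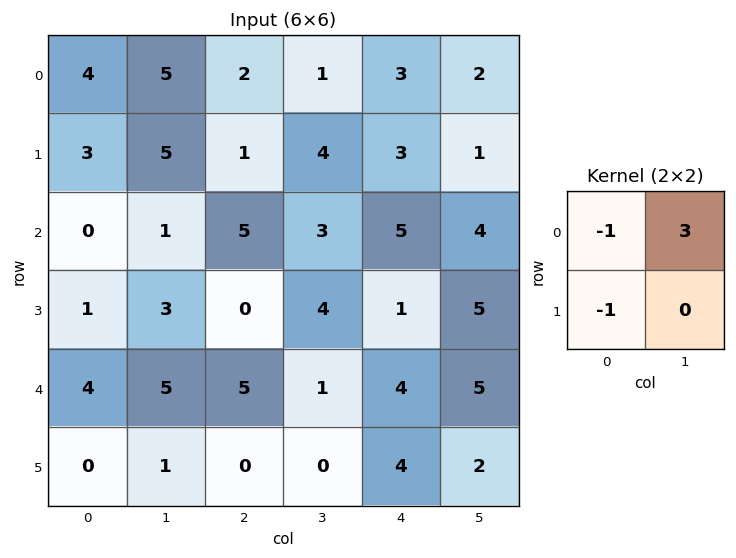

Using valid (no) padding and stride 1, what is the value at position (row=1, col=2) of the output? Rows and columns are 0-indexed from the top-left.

6

The receptive field on the input at this output position is [1 4 / 5 3]. Elementwise product with the kernel and sum: 1·-1 + 4·3 + 5·-1.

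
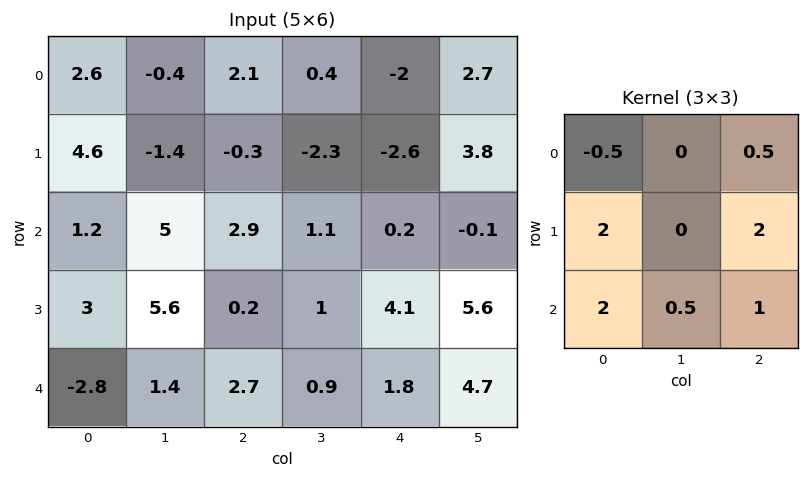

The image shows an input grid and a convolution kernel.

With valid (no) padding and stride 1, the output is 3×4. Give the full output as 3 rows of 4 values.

16.15 5.55 -1.3 6.35
14.75 24.05 10.05 14.7
5.05 16.3 14.9 20

Output[0,0]: The receptive field on the input at this output position is [2.6 -0.4 2.1 / 4.6 -1.4 -0.3 / 1.2 5 2.9]. Elementwise product with the kernel and sum: 2.6·-0.5 + 2.1·0.5 + 4.6·2 + -0.3·2 + 1.2·2 + 5·0.5 + 2.9·1.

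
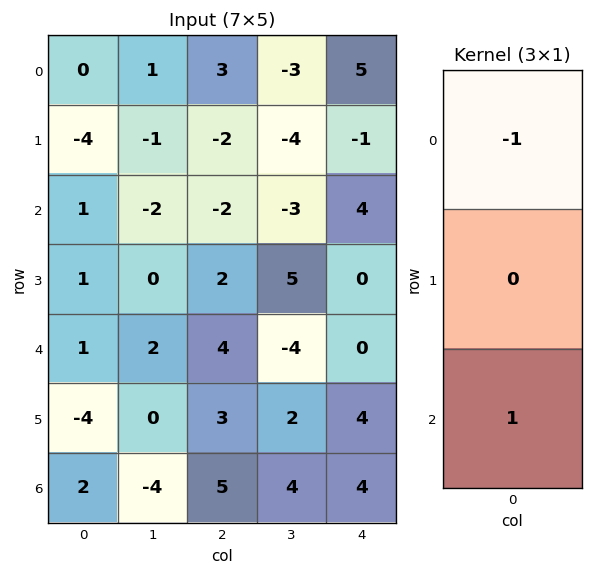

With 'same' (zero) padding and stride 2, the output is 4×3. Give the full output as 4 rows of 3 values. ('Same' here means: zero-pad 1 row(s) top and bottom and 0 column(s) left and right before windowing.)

Output[0,0]: The receptive field on the zero-padded input at this output position is [0 / 0 / -4]. Elementwise product with the kernel and sum: 0·-1 + -4·1.

-4 -2 -1
5 4 1
-5 1 4
4 -3 -4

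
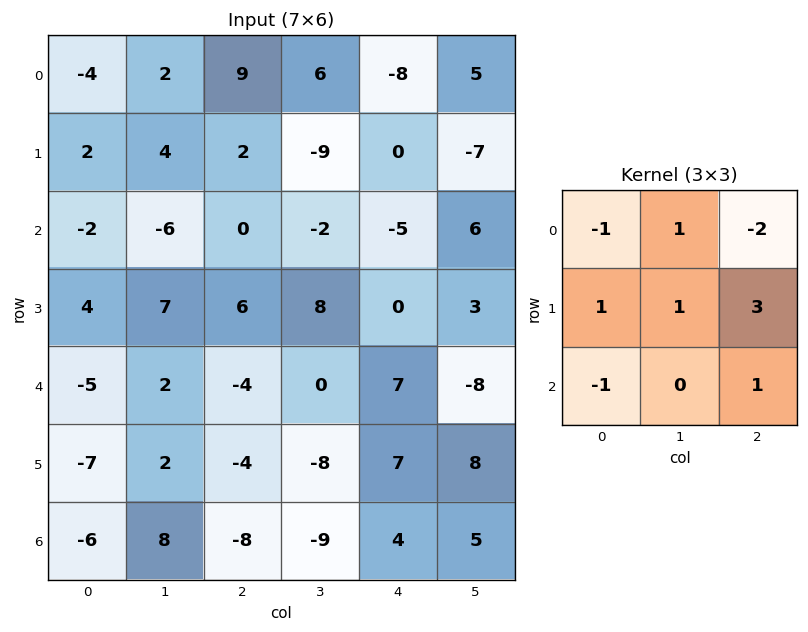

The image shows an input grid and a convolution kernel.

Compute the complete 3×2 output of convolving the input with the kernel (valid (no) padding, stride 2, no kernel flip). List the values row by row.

Output[0,0]: The receptive field on the input at this output position is [-4 2 9 / 2 4 2 / -2 -6 0]. Elementwise product with the kernel and sum: -4·-1 + 2·1 + 9·-2 + 2·1 + 4·1 + 2·3 + -2·-1 + 0·1.

2 1
26 33
-4 11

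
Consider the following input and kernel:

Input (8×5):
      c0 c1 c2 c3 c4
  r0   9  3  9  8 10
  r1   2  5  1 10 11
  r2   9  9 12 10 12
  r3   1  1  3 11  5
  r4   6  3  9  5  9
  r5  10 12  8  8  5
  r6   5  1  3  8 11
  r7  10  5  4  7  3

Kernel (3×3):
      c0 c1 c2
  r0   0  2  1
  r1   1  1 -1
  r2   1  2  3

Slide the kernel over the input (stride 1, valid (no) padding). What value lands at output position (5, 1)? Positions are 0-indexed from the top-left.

The receptive field on the input at this output position is [12 8 8 / 1 3 8 / 5 4 7]. Elementwise product with the kernel and sum: 8·2 + 8·1 + 1·1 + 3·1 + 8·-1 + 5·1 + 4·2 + 7·3.

54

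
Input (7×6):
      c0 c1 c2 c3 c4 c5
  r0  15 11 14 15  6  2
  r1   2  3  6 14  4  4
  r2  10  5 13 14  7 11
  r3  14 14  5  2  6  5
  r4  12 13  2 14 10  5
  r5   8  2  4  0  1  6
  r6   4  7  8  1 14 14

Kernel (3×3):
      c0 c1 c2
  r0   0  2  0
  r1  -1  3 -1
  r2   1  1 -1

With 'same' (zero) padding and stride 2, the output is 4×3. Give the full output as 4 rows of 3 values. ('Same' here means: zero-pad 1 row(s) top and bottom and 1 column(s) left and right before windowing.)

33 11 15
29 49 7
57 -5 18
21 24 29

Output[0,0]: The receptive field on the zero-padded input at this output position is [0 0 0 / 0 15 11 / 0 2 3]. Elementwise product with the kernel and sum: 0·2 + 0·-1 + 15·3 + 11·-1 + 0·1 + 2·1 + 3·-1.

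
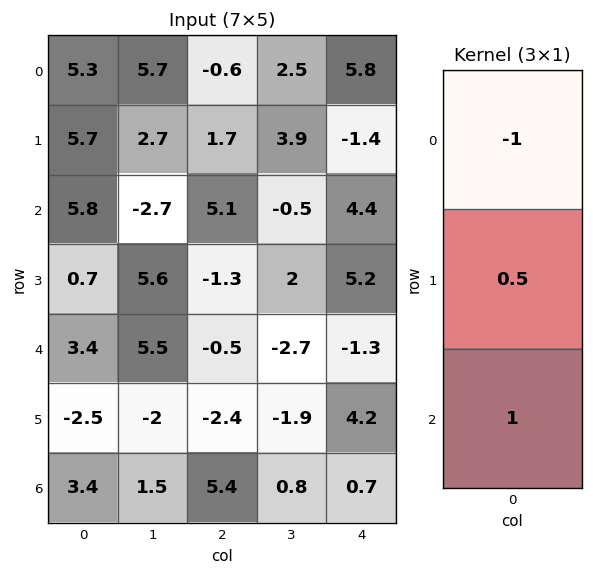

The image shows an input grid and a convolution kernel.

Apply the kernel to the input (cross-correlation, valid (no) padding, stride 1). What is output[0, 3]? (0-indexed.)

The receptive field on the input at this output position is [2.5 / 3.9 / -0.5]. Elementwise product with the kernel and sum: 2.5·-1 + 3.9·0.5 + -0.5·1.

-1.05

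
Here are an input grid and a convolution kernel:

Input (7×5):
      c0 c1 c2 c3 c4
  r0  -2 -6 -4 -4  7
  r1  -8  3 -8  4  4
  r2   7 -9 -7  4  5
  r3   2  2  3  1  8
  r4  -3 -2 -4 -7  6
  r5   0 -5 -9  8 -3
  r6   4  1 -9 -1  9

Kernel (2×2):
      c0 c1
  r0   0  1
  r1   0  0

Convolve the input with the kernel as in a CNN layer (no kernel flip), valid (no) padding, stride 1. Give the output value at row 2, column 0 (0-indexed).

-9

The receptive field on the input at this output position is [7 -9 / 2 2]. Elementwise product with the kernel and sum: -9·1.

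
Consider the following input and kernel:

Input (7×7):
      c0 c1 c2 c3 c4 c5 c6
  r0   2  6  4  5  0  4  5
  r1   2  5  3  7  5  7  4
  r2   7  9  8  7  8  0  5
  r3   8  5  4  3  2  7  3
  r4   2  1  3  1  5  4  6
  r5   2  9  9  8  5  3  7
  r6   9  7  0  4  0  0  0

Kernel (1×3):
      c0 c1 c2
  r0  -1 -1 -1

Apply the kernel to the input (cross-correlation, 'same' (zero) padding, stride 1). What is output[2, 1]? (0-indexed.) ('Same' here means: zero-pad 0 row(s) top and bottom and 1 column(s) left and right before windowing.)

-24

The receptive field on the zero-padded input at this output position is [7 9 8]. Elementwise product with the kernel and sum: 7·-1 + 9·-1 + 8·-1.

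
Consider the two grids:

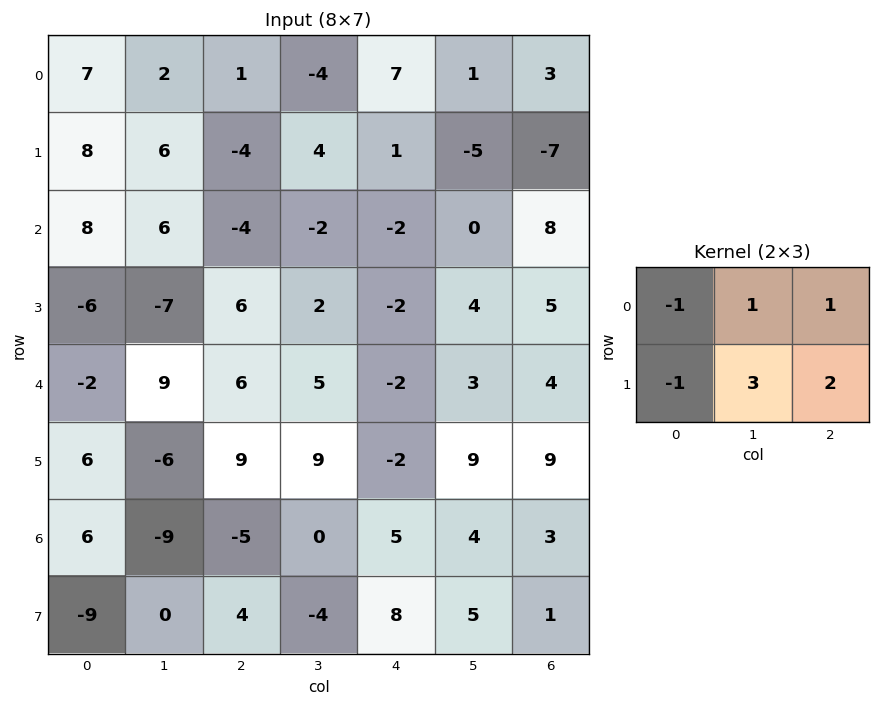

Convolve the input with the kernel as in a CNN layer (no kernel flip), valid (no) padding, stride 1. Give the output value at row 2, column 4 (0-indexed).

34

The receptive field on the input at this output position is [-2 0 8 / -2 4 5]. Elementwise product with the kernel and sum: -2·-1 + 0·1 + 8·1 + -2·-1 + 4·3 + 5·2.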